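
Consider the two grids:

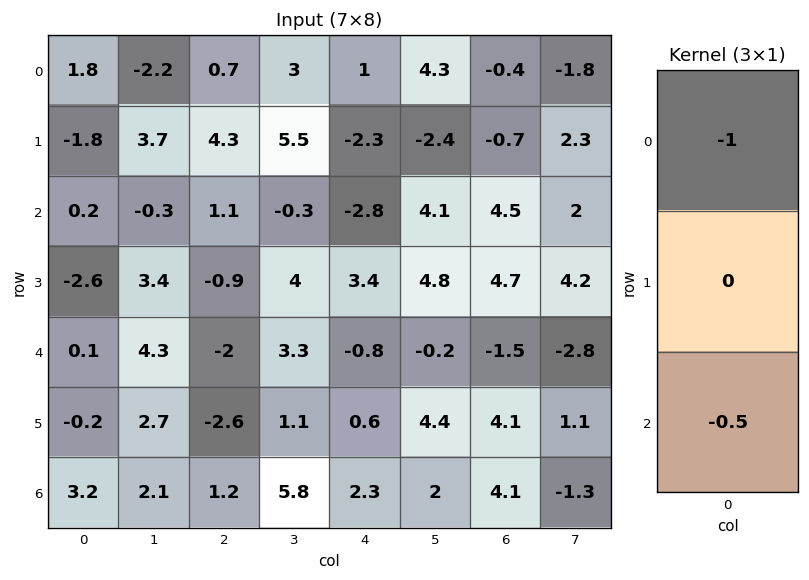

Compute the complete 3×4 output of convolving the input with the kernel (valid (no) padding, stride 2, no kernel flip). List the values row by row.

Output[0,0]: The receptive field on the input at this output position is [1.8 / -1.8 / 0.2]. Elementwise product with the kernel and sum: 1.8·-1 + 0.2·-0.5.
Output[0,1]: The receptive field on the input at this output position is [0.7 / 4.3 / 1.1]. Elementwise product with the kernel and sum: 0.7·-1 + 1.1·-0.5.

-1.9 -1.25 0.4 -1.85
-0.25 -0.1 3.2 -3.75
-1.7 1.4 -0.35 -0.55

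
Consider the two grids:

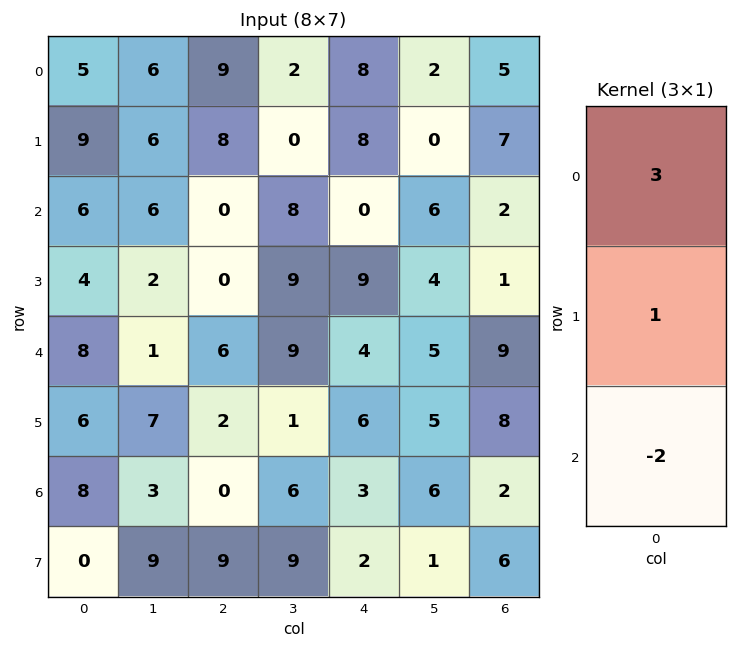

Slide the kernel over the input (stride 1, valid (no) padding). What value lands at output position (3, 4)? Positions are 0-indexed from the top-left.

19

The receptive field on the input at this output position is [9 / 4 / 6]. Elementwise product with the kernel and sum: 9·3 + 4·1 + 6·-2.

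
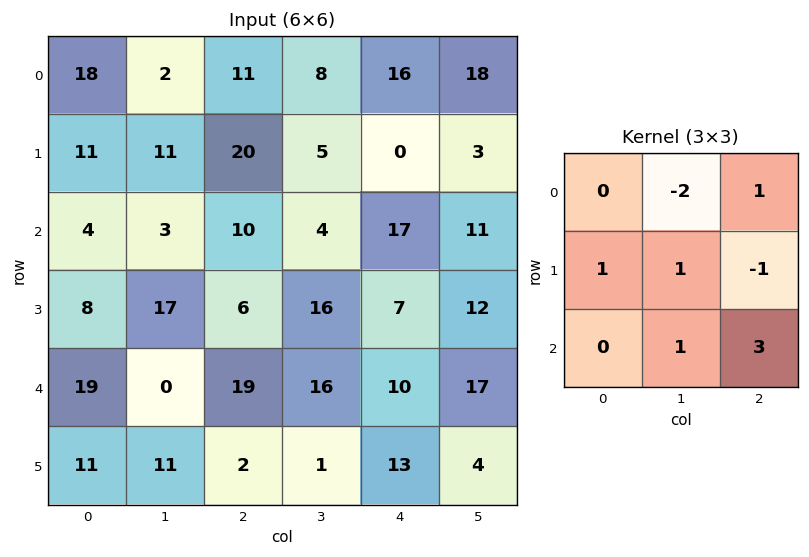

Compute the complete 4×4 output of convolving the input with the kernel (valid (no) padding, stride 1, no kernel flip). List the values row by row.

42 34 80 38
30 28 24 56
80 58 70 49
-11 12 40 32

Output[0,0]: The receptive field on the input at this output position is [18 2 11 / 11 11 20 / 4 3 10]. Elementwise product with the kernel and sum: 2·-2 + 11·1 + 11·1 + 11·1 + 20·-1 + 3·1 + 10·3.
Output[0,1]: The receptive field on the input at this output position is [2 11 8 / 11 20 5 / 3 10 4]. Elementwise product with the kernel and sum: 11·-2 + 8·1 + 11·1 + 20·1 + 5·-1 + 10·1 + 4·3.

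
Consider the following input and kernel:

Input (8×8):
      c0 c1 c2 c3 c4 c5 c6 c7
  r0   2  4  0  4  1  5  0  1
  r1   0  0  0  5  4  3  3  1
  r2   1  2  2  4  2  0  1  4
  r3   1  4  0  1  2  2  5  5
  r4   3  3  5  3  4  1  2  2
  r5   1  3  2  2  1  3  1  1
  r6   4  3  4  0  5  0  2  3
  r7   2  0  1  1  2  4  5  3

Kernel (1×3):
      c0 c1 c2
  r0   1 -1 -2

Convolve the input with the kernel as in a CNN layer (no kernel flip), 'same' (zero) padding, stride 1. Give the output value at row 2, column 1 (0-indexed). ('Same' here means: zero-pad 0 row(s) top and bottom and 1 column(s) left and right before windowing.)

-5

The receptive field on the zero-padded input at this output position is [1 2 2]. Elementwise product with the kernel and sum: 1·1 + 2·-1 + 2·-2.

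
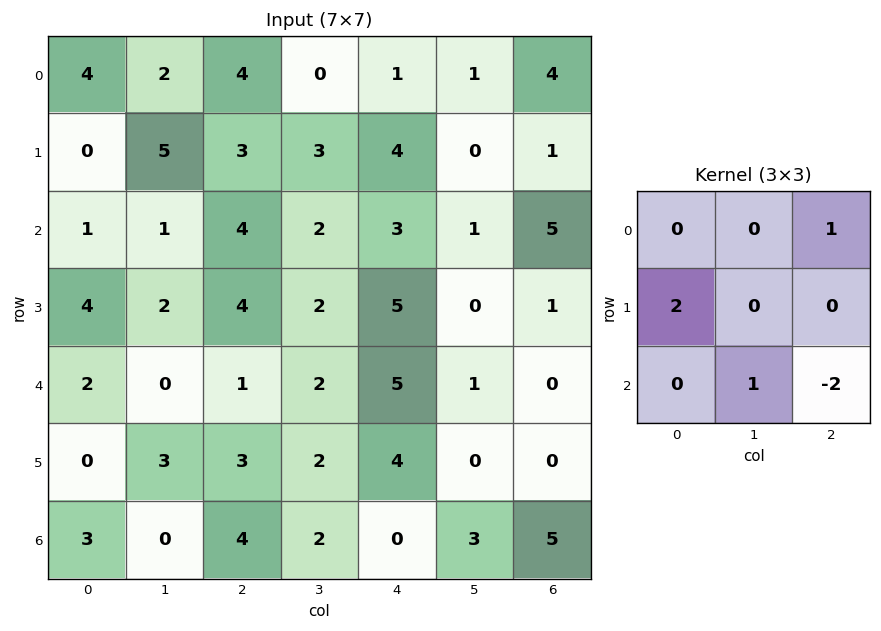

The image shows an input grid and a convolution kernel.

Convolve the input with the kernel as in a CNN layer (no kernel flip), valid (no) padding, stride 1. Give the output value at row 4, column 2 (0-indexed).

The receptive field on the input at this output position is [1 2 5 / 3 2 4 / 4 2 0]. Elementwise product with the kernel and sum: 5·1 + 3·2 + 2·1 + 0·-2.

13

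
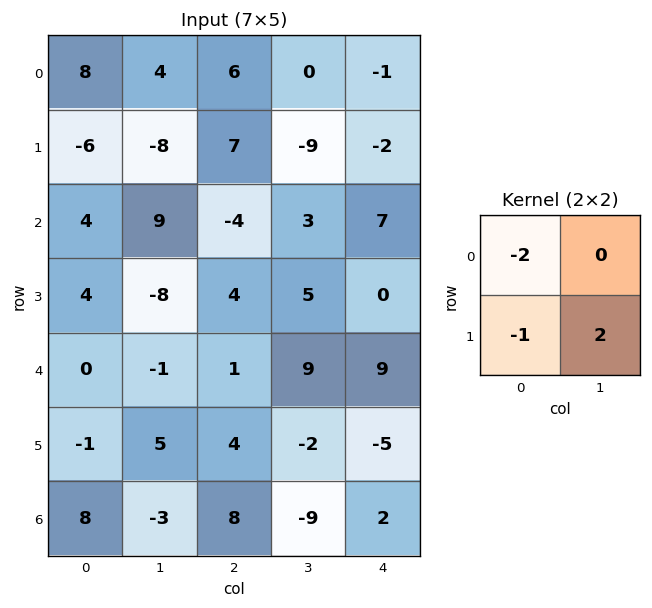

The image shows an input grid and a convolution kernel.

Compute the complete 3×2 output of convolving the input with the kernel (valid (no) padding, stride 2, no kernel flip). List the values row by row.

-26 -37
-28 14
11 -10

Output[0,0]: The receptive field on the input at this output position is [8 4 / -6 -8]. Elementwise product with the kernel and sum: 8·-2 + -6·-1 + -8·2.
Output[0,1]: The receptive field on the input at this output position is [6 0 / 7 -9]. Elementwise product with the kernel and sum: 6·-2 + 7·-1 + -9·2.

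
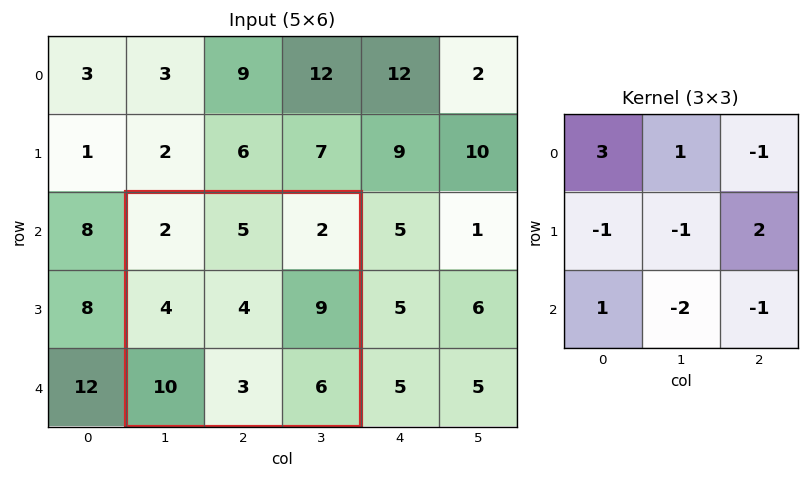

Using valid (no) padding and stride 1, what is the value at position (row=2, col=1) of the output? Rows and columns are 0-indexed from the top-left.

17

The receptive field on the input at this output position is [2 5 2 / 4 4 9 / 10 3 6]. Elementwise product with the kernel and sum: 2·3 + 5·1 + 2·-1 + 4·-1 + 4·-1 + 9·2 + 10·1 + 3·-2 + 6·-1.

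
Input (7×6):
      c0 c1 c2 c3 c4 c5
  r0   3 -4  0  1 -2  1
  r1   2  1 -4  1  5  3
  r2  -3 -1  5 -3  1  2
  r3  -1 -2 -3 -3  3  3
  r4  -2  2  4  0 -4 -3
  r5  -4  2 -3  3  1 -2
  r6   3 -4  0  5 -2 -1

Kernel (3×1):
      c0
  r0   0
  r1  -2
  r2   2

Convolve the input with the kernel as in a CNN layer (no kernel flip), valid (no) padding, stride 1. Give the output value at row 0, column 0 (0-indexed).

The receptive field on the input at this output position is [3 / 2 / -3]. Elementwise product with the kernel and sum: 2·-2 + -3·2.

-10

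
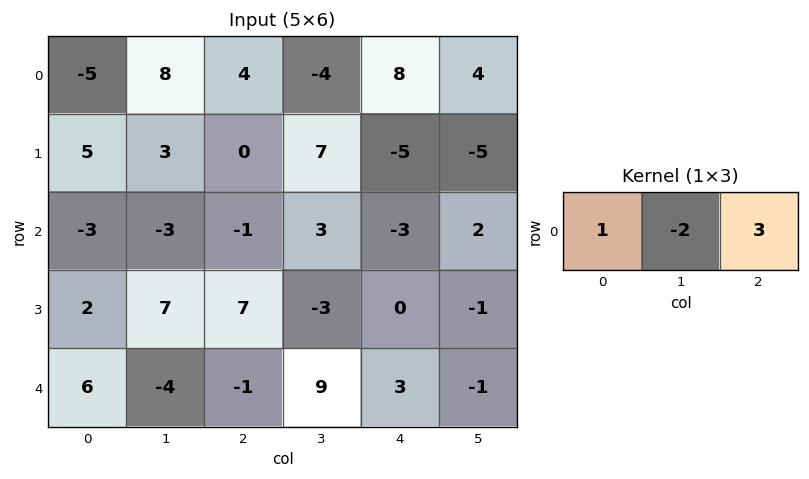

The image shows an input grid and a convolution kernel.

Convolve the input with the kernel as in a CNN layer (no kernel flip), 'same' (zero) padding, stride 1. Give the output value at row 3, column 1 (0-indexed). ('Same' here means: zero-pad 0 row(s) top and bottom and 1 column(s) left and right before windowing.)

The receptive field on the zero-padded input at this output position is [2 7 7]. Elementwise product with the kernel and sum: 2·1 + 7·-2 + 7·3.

9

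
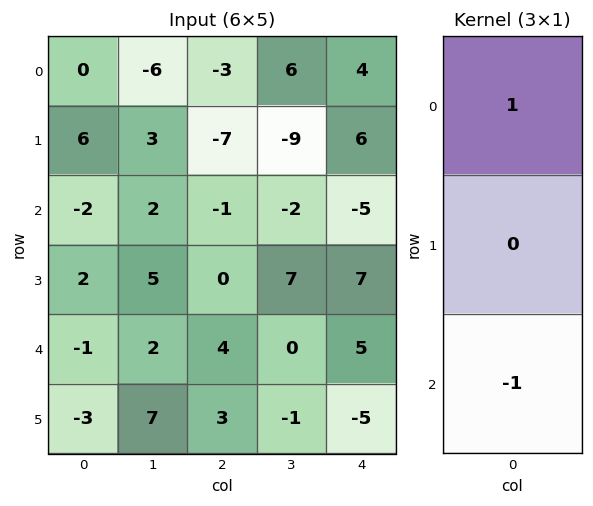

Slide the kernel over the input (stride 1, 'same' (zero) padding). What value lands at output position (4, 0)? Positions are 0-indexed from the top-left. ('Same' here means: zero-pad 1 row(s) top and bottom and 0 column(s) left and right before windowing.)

5

The receptive field on the zero-padded input at this output position is [2 / -1 / -3]. Elementwise product with the kernel and sum: 2·1 + -3·-1.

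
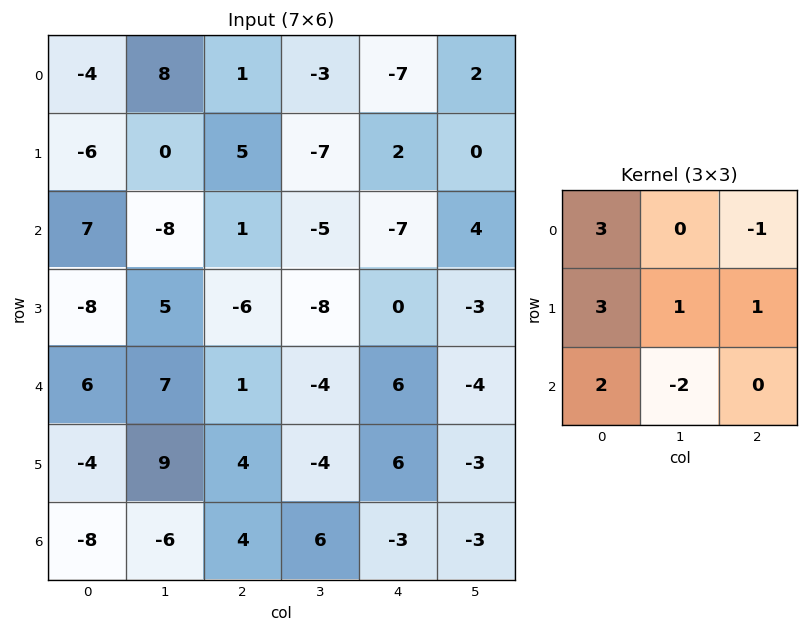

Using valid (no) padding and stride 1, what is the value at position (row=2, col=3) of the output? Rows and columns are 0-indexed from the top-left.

The receptive field on the input at this output position is [-5 -7 4 / -8 0 -3 / -4 6 -4]. Elementwise product with the kernel and sum: -5·3 + 4·-1 + -8·3 + 0·1 + -3·1 + -4·2 + 6·-2.

-66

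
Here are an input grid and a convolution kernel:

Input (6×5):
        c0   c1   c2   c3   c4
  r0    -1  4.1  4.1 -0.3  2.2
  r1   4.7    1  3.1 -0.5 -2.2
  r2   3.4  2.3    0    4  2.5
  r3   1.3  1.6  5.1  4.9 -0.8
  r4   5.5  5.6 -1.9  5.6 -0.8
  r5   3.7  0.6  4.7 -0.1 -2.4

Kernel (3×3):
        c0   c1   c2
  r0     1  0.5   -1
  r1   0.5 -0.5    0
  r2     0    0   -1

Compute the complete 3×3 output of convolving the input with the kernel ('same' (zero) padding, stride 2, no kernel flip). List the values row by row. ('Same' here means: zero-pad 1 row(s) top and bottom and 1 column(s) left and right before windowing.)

Output[0,0]: The receptive field on the zero-padded input at this output position is [0 0 0 / 0 -1 4.1 / 0 4.7 1]. Elementwise product with the kernel and sum: 0·1 + 0·0.5 + 0·-1 + 0·0.5 + -1·-0.5 + 1·-1.
Output[0,1]: The receptive field on the zero-padded input at this output position is [0 0 0 / 4.1 4.1 -0.3 / 1 3.1 -0.5]. Elementwise product with the kernel and sum: 0·1 + 0·0.5 + 0·-1 + 4.1·0.5 + 4.1·-0.5 + -0.5·-1.

-0.5 0.5 -1.25
-1.95 -0.7 -0.85
-4.3 3.1 7.7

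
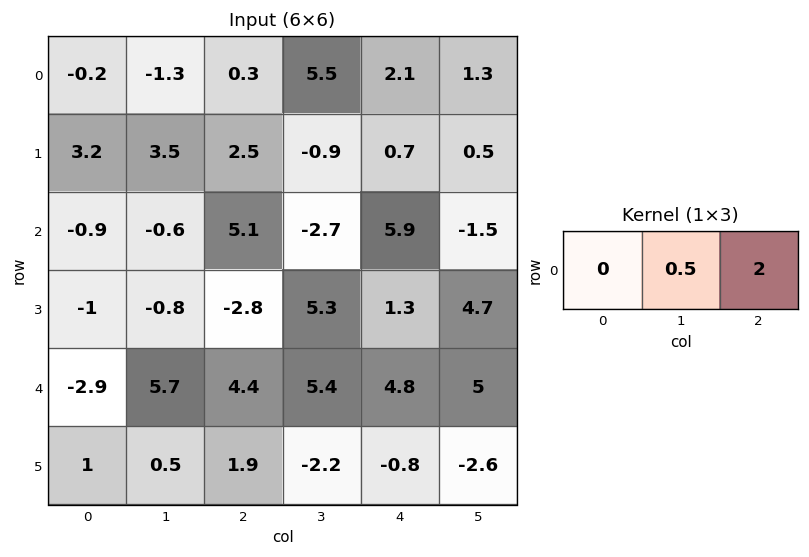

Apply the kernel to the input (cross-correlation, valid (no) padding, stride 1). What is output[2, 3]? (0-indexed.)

The receptive field on the input at this output position is [-2.7 5.9 -1.5]. Elementwise product with the kernel and sum: 5.9·0.5 + -1.5·2.

-0.05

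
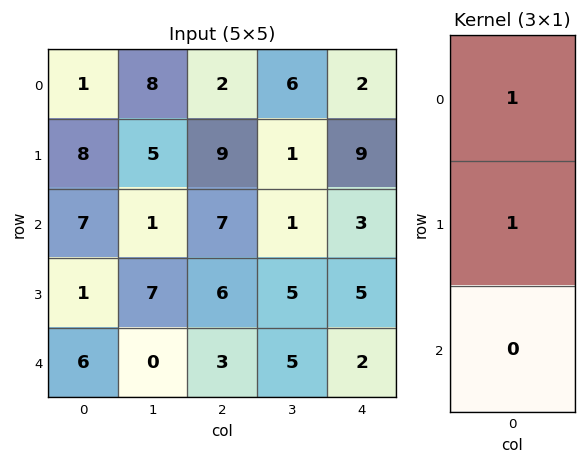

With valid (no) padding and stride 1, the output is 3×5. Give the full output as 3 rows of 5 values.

Output[0,0]: The receptive field on the input at this output position is [1 / 8 / 7]. Elementwise product with the kernel and sum: 1·1 + 8·1.
Output[0,1]: The receptive field on the input at this output position is [8 / 5 / 1]. Elementwise product with the kernel and sum: 8·1 + 5·1.

9 13 11 7 11
15 6 16 2 12
8 8 13 6 8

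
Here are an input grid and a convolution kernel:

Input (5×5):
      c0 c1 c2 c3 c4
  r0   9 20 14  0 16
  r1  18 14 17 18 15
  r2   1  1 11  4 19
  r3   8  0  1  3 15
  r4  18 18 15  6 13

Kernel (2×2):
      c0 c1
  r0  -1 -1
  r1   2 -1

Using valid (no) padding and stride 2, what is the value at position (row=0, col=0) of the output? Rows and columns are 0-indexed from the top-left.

-7

The receptive field on the input at this output position is [9 20 / 18 14]. Elementwise product with the kernel and sum: 9·-1 + 20·-1 + 18·2 + 14·-1.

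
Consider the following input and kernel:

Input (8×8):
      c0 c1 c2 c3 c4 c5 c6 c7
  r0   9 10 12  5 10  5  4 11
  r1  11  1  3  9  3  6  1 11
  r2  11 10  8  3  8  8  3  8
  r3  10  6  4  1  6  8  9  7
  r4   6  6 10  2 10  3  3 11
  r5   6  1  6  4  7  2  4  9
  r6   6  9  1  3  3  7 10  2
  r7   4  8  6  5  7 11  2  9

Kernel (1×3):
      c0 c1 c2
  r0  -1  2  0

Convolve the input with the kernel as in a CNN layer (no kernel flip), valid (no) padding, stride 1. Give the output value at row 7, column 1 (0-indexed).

4

The receptive field on the input at this output position is [8 6 5]. Elementwise product with the kernel and sum: 8·-1 + 6·2.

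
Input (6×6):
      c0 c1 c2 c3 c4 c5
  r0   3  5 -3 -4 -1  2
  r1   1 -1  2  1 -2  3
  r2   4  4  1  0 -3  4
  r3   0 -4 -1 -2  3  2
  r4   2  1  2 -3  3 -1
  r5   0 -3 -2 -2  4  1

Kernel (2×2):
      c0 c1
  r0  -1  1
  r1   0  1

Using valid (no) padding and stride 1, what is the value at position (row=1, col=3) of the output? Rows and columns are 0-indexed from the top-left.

-6

The receptive field on the input at this output position is [1 -2 / 0 -3]. Elementwise product with the kernel and sum: 1·-1 + -2·1 + -3·1.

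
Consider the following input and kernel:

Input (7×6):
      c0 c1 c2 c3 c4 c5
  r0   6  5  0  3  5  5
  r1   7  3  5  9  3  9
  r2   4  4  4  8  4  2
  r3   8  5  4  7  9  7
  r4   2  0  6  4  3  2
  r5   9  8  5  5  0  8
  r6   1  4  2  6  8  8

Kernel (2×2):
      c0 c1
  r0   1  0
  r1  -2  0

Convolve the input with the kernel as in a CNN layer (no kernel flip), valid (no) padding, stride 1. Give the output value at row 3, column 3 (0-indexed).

The receptive field on the input at this output position is [7 9 / 4 3]. Elementwise product with the kernel and sum: 7·1 + 4·-2.

-1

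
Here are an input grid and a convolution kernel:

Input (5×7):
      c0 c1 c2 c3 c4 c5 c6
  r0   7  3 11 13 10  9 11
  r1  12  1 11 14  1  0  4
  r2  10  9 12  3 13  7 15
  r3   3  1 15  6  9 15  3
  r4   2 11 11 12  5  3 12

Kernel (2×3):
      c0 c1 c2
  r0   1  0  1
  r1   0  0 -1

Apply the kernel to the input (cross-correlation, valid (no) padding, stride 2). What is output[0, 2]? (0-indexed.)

17

The receptive field on the input at this output position is [10 9 11 / 1 0 4]. Elementwise product with the kernel and sum: 10·1 + 11·1 + 4·-1.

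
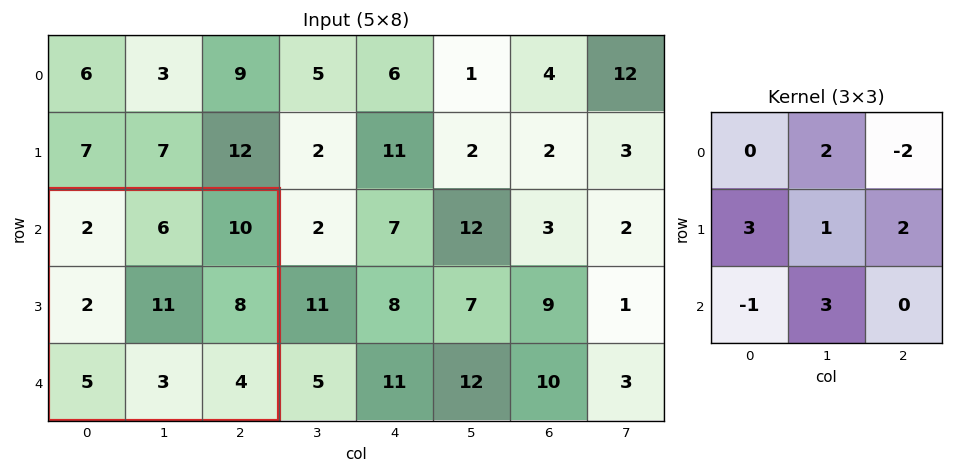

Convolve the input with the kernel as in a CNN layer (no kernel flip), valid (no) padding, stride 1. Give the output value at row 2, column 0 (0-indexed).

29

The receptive field on the input at this output position is [2 6 10 / 2 11 8 / 5 3 4]. Elementwise product with the kernel and sum: 6·2 + 10·-2 + 2·3 + 11·1 + 8·2 + 5·-1 + 3·3.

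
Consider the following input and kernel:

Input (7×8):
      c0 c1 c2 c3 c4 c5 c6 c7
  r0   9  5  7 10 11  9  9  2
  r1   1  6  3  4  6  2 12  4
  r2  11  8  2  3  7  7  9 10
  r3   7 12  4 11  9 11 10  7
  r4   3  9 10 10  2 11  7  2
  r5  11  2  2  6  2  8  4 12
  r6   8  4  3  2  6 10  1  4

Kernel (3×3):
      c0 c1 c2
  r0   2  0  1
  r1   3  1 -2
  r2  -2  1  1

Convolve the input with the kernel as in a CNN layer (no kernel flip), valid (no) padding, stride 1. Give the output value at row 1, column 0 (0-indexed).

44

The receptive field on the input at this output position is [1 6 3 / 11 8 2 / 7 12 4]. Elementwise product with the kernel and sum: 1·2 + 3·1 + 11·3 + 8·1 + 2·-2 + 7·-2 + 12·1 + 4·1.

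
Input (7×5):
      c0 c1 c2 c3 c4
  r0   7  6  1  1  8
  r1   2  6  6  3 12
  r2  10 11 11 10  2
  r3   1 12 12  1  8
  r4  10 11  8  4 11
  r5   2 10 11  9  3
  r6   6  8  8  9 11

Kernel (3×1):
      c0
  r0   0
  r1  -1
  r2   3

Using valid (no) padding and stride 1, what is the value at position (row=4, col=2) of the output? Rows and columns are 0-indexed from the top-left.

13

The receptive field on the input at this output position is [8 / 11 / 8]. Elementwise product with the kernel and sum: 11·-1 + 8·3.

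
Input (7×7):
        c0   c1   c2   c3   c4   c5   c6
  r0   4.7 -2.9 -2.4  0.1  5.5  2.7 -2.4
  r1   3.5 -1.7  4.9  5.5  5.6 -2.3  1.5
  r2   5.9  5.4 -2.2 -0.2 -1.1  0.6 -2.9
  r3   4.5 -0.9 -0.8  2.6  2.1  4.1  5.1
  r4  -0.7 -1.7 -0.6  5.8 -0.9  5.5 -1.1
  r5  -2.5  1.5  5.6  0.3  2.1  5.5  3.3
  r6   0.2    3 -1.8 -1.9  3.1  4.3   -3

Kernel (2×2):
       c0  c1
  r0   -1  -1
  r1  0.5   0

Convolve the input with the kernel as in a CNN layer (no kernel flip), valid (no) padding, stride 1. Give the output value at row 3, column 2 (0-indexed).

-2.1

The receptive field on the input at this output position is [-0.8 2.6 / -0.6 5.8]. Elementwise product with the kernel and sum: -0.8·-1 + 2.6·-1 + -0.6·0.5.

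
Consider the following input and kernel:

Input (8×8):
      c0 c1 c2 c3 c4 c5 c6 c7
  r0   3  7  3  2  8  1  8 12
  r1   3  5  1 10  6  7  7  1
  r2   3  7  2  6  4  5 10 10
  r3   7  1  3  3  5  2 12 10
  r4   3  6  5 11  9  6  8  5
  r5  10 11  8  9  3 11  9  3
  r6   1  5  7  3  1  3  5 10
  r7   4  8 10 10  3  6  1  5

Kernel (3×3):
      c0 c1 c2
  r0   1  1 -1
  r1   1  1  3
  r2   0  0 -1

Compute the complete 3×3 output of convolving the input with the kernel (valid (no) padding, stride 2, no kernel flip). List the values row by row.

16 22 25
20 16 34
42 32 43

Output[0,0]: The receptive field on the input at this output position is [3 7 3 / 3 5 1 / 3 7 2]. Elementwise product with the kernel and sum: 3·1 + 7·1 + 3·-1 + 3·1 + 5·1 + 1·3 + 2·-1.
Output[0,1]: The receptive field on the input at this output position is [3 2 8 / 1 10 6 / 2 6 4]. Elementwise product with the kernel and sum: 3·1 + 2·1 + 8·-1 + 1·1 + 10·1 + 6·3 + 4·-1.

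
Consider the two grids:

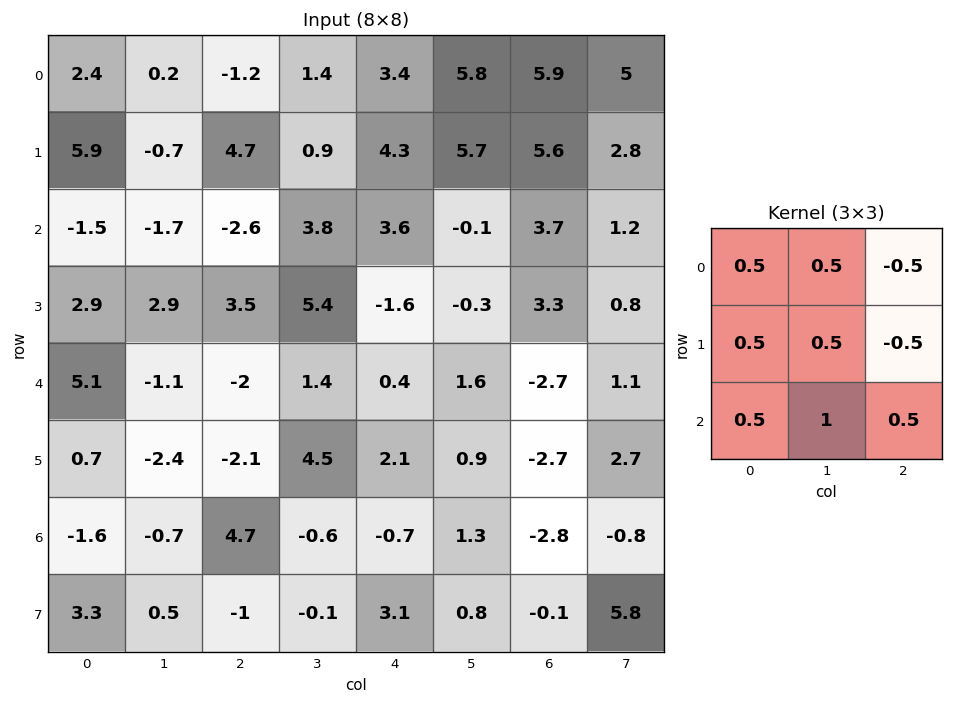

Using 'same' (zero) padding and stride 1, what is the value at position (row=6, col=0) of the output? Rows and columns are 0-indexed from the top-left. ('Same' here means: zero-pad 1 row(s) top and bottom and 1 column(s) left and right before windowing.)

4.65

The receptive field on the zero-padded input at this output position is [0 0.7 -2.4 / 0 -1.6 -0.7 / 0 3.3 0.5]. Elementwise product with the kernel and sum: 0·0.5 + 0.7·0.5 + -2.4·-0.5 + 0·0.5 + -1.6·0.5 + -0.7·-0.5 + 0·0.5 + 3.3·1 + 0.5·0.5.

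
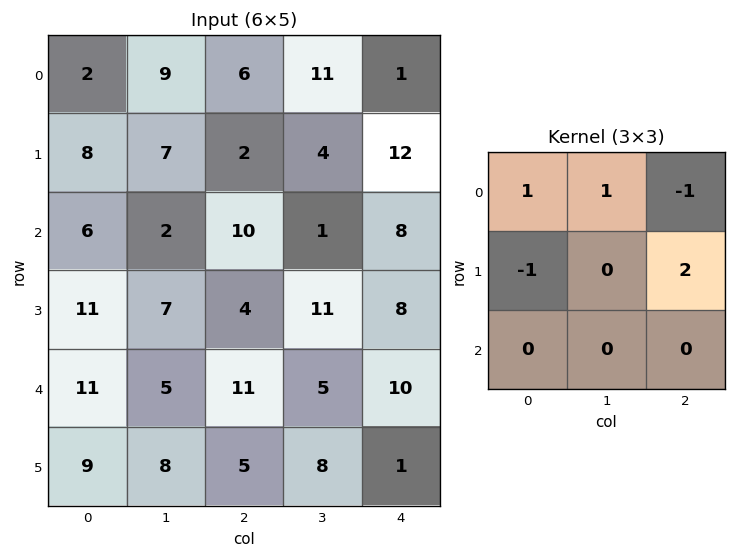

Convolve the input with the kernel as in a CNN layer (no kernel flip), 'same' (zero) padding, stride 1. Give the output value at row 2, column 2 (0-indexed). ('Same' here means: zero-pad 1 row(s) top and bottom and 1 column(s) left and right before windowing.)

The receptive field on the zero-padded input at this output position is [7 2 4 / 2 10 1 / 7 4 11]. Elementwise product with the kernel and sum: 7·1 + 2·1 + 4·-1 + 2·-1 + 1·2.

5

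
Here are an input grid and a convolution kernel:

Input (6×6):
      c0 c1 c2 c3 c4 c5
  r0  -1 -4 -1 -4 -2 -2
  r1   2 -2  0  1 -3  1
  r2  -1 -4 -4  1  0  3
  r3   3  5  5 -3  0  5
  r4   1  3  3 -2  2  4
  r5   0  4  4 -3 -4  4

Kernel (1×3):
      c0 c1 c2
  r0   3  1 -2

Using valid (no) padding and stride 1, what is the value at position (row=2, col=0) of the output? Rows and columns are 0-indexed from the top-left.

1

The receptive field on the input at this output position is [-1 -4 -4]. Elementwise product with the kernel and sum: -1·3 + -4·1 + -4·-2.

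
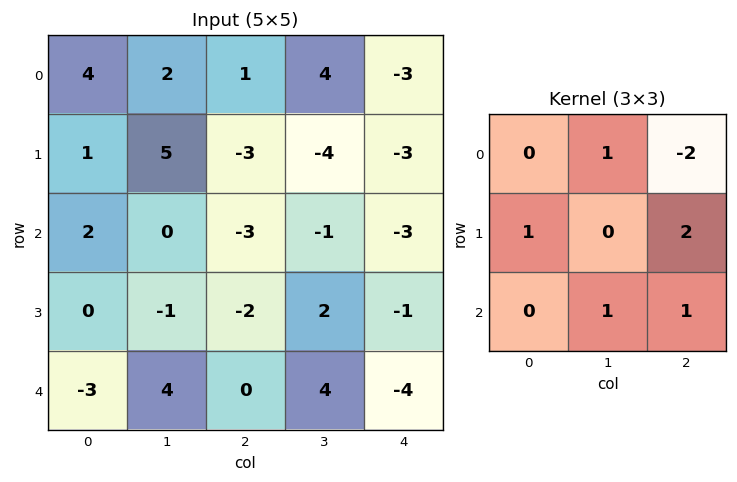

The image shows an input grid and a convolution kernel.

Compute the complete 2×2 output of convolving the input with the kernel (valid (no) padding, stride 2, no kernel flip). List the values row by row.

Output[0,0]: The receptive field on the input at this output position is [4 2 1 / 1 5 -3 / 2 0 -3]. Elementwise product with the kernel and sum: 2·1 + 1·-2 + 1·1 + -3·2 + 0·1 + -3·1.

-8 -3
6 1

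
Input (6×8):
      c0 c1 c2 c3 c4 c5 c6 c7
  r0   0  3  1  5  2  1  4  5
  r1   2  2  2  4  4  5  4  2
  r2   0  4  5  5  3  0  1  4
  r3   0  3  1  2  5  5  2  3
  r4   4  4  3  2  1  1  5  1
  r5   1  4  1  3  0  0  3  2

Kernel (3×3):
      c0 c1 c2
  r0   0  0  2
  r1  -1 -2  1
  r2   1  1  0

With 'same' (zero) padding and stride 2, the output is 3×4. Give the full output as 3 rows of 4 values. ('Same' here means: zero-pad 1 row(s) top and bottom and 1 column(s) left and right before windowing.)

Output[0,0]: The receptive field on the zero-padded input at this output position is [0 0 0 / 0 0 3 / 0 2 2]. Elementwise product with the kernel and sum: 0·2 + 0·-1 + 0·-2 + 3·1 + 0·1 + 2·1.

5 4 0 5
8 3 6 13
3 1 10 -1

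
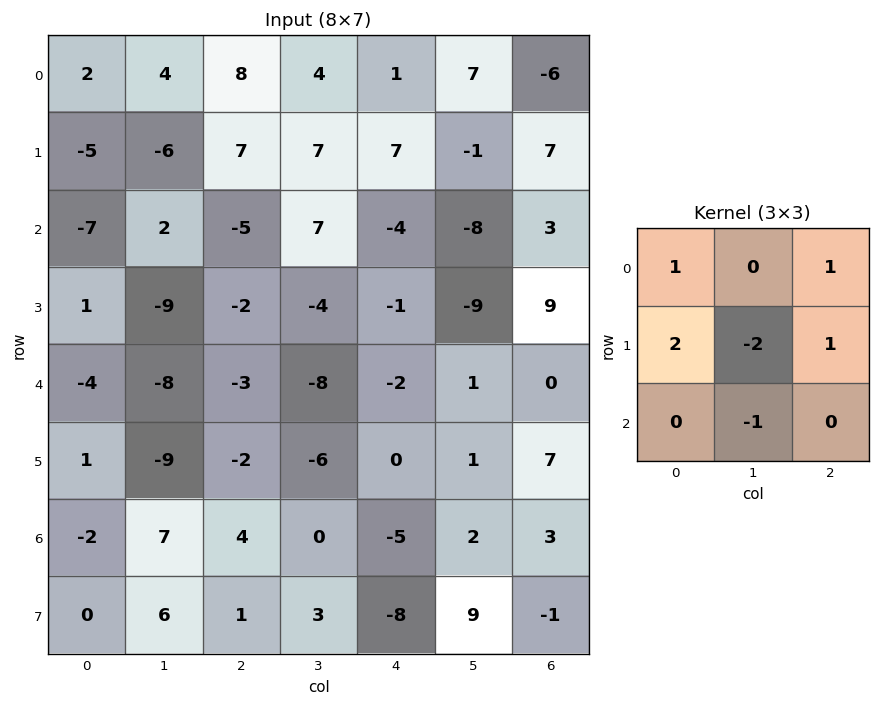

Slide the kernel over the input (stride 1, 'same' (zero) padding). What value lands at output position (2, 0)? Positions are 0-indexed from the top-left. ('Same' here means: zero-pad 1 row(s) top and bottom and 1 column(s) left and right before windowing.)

9

The receptive field on the zero-padded input at this output position is [0 -5 -6 / 0 -7 2 / 0 1 -9]. Elementwise product with the kernel and sum: 0·1 + -6·1 + 0·2 + -7·-2 + 2·1 + 1·-1.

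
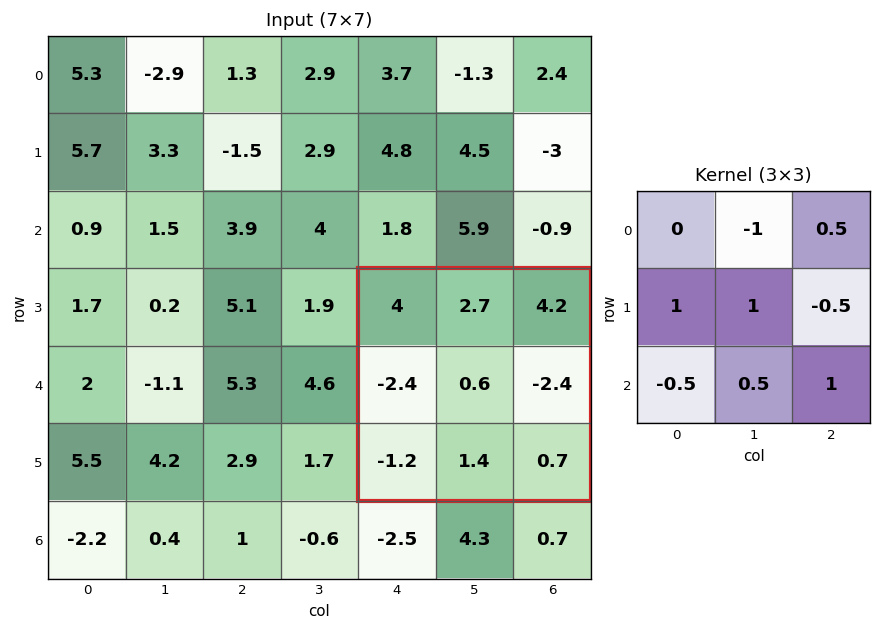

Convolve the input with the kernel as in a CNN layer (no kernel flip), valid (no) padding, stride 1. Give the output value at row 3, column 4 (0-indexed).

0.8

The receptive field on the input at this output position is [4 2.7 4.2 / -2.4 0.6 -2.4 / -1.2 1.4 0.7]. Elementwise product with the kernel and sum: 2.7·-1 + 4.2·0.5 + -2.4·1 + 0.6·1 + -2.4·-0.5 + -1.2·-0.5 + 1.4·0.5 + 0.7·1.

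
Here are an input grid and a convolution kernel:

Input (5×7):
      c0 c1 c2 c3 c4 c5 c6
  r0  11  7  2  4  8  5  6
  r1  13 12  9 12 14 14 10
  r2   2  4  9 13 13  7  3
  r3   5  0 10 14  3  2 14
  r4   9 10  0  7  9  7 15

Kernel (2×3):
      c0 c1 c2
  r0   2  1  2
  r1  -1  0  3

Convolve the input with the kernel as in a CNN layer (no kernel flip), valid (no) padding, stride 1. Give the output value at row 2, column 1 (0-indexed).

85

The receptive field on the input at this output position is [4 9 13 / 0 10 14]. Elementwise product with the kernel and sum: 4·2 + 9·1 + 13·2 + 0·-1 + 14·3.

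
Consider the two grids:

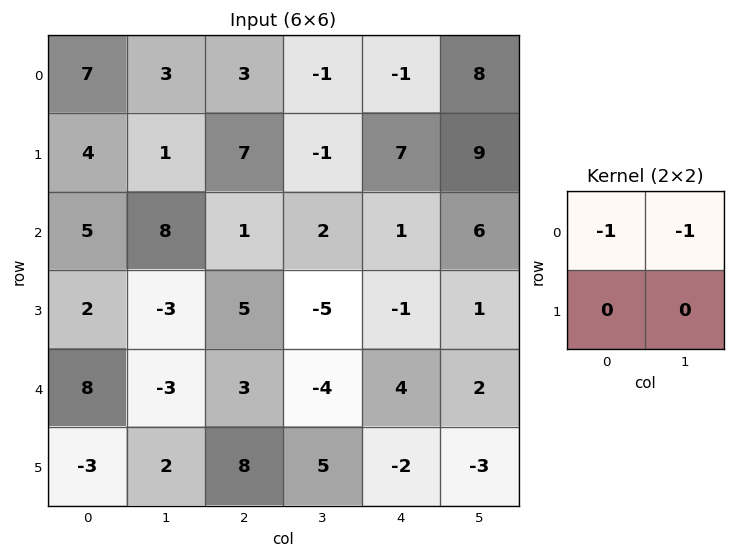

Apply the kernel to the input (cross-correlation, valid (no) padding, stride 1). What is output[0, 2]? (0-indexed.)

-2

The receptive field on the input at this output position is [3 -1 / 7 -1]. Elementwise product with the kernel and sum: 3·-1 + -1·-1.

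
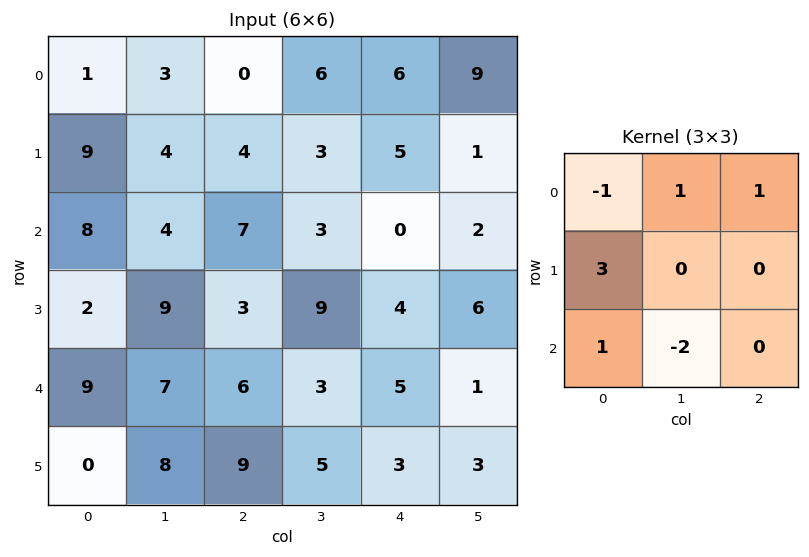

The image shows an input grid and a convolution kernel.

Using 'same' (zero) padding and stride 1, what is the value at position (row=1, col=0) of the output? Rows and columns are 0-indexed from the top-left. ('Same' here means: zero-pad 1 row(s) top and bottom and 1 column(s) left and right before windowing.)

-12

The receptive field on the zero-padded input at this output position is [0 1 3 / 0 9 4 / 0 8 4]. Elementwise product with the kernel and sum: 0·-1 + 1·1 + 3·1 + 0·3 + 0·1 + 8·-2.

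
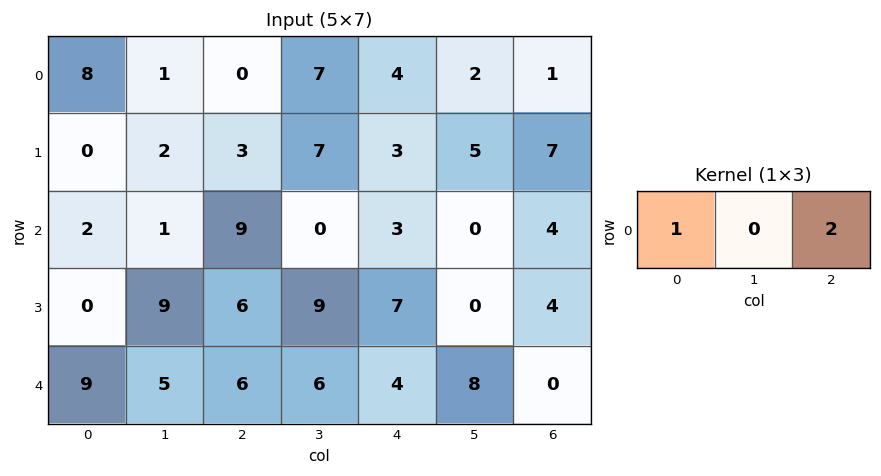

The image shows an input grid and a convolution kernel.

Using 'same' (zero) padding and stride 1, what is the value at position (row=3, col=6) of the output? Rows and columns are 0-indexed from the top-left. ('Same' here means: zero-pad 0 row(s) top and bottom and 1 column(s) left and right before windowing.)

The receptive field on the zero-padded input at this output position is [0 4 0]. Elementwise product with the kernel and sum: 0·1 + 0·2.

0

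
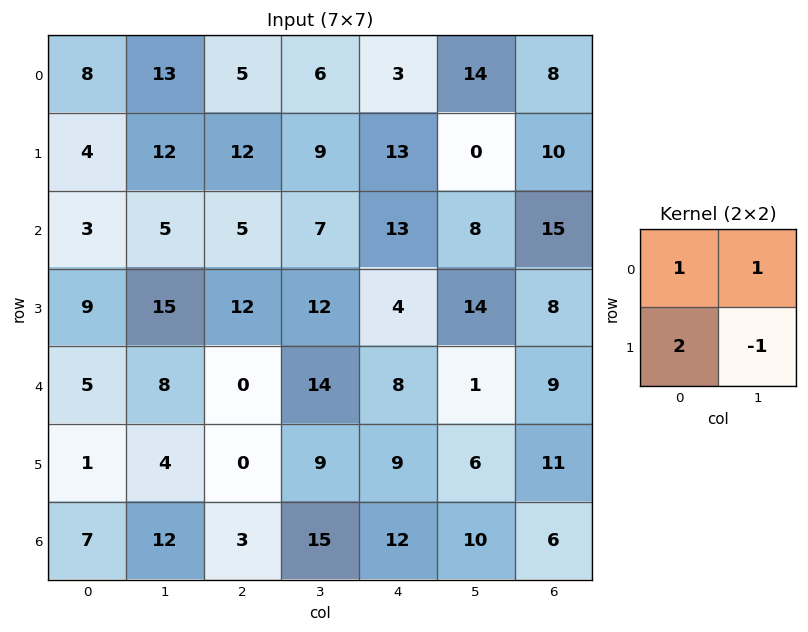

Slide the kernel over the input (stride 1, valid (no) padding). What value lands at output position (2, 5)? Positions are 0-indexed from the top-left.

The receptive field on the input at this output position is [8 15 / 14 8]. Elementwise product with the kernel and sum: 8·1 + 15·1 + 14·2 + 8·-1.

43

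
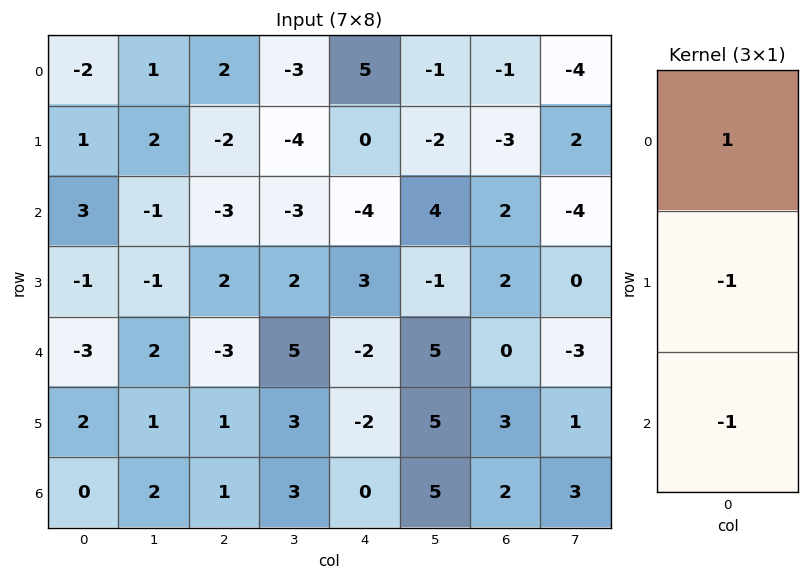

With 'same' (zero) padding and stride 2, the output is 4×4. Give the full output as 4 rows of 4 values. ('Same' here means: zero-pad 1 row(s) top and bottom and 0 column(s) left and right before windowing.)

Output[0,0]: The receptive field on the zero-padded input at this output position is [0 / -2 / 1]. Elementwise product with the kernel and sum: 0·1 + -2·-1 + 1·-1.

1 0 -5 4
-1 -1 1 -7
0 4 7 -1
2 0 -2 1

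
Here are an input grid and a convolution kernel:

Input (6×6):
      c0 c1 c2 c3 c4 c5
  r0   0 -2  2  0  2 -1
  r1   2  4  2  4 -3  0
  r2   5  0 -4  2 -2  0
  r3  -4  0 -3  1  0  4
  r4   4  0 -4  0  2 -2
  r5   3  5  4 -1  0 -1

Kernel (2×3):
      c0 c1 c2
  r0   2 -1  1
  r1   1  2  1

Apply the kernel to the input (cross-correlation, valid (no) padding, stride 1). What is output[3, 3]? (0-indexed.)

8

The receptive field on the input at this output position is [1 0 4 / 0 2 -2]. Elementwise product with the kernel and sum: 1·2 + 0·-1 + 4·1 + 0·1 + 2·2 + -2·1.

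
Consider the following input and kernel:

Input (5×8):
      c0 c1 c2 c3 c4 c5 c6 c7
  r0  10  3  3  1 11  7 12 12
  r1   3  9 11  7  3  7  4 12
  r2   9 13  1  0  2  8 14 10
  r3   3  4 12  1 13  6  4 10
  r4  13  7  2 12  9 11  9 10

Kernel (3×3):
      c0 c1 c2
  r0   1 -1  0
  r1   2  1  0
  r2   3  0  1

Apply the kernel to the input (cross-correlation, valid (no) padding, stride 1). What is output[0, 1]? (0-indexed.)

The receptive field on the input at this output position is [3 3 1 / 9 11 7 / 13 1 0]. Elementwise product with the kernel and sum: 3·1 + 3·-1 + 9·2 + 11·1 + 13·3 + 0·1.

68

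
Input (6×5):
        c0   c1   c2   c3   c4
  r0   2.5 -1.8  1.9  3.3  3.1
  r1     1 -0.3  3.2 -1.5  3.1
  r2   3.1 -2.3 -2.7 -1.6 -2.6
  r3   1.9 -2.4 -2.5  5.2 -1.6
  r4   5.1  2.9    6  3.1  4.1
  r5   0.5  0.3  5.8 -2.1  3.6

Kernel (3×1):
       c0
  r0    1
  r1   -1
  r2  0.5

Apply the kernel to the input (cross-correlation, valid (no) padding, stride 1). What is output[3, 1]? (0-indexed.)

The receptive field on the input at this output position is [-2.4 / 2.9 / 0.3]. Elementwise product with the kernel and sum: -2.4·1 + 2.9·-1 + 0.3·0.5.

-5.15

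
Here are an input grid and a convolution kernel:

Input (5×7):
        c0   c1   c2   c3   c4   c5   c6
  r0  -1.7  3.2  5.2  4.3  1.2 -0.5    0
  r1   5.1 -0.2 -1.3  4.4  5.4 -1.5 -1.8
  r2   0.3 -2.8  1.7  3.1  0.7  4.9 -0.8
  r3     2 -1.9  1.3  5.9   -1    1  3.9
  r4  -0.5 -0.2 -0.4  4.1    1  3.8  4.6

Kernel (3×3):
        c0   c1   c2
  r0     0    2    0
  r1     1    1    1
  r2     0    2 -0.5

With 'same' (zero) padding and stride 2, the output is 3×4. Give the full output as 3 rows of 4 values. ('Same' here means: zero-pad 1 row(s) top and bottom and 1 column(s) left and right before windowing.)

Output[0,0]: The receptive field on the zero-padded input at this output position is [0 0 0 / 0 -1.7 3.2 / 0 5.1 -0.2]. Elementwise product with the kernel and sum: 0·2 + 0·1 + -1.7·1 + 3.2·1 + 5.1·2 + -0.2·-0.5.
Output[0,1]: The receptive field on the zero-padded input at this output position is [0 0 0 / 3.2 5.2 4.3 / -0.2 -1.3 4.4]. Elementwise product with the kernel and sum: 0·2 + 3.2·1 + 5.2·1 + 4.3·1 + -1.3·2 + 4.4·-0.5.

11.8 7.9 16.55 -4.1
12.65 -0.95 17 8.3
3.3 6.1 6.9 16.2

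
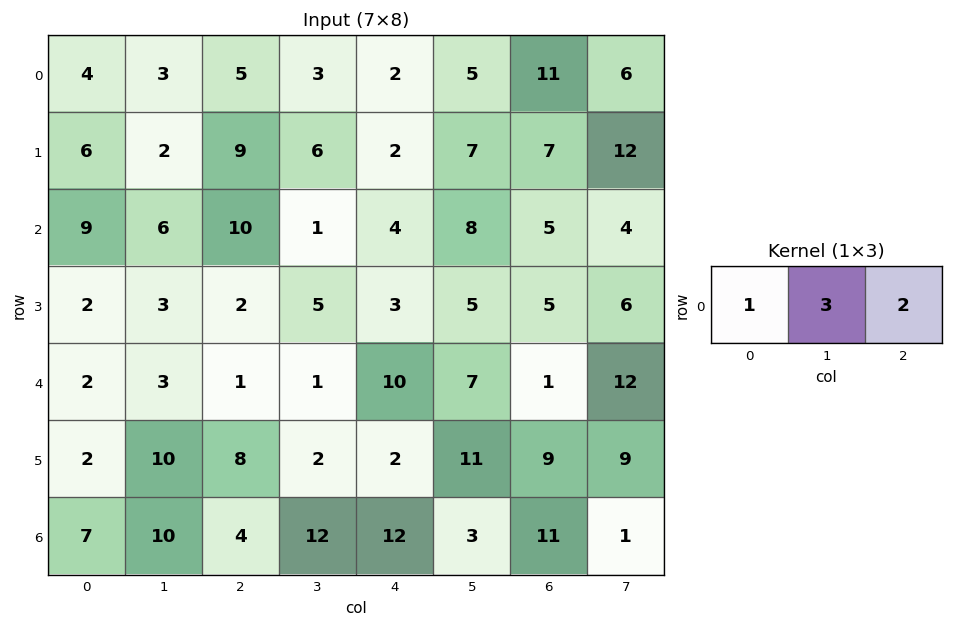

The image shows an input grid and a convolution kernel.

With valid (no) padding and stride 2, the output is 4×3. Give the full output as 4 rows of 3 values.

23 18 39
47 21 38
13 24 33
45 64 43

Output[0,0]: The receptive field on the input at this output position is [4 3 5]. Elementwise product with the kernel and sum: 4·1 + 3·3 + 5·2.
Output[0,1]: The receptive field on the input at this output position is [5 3 2]. Elementwise product with the kernel and sum: 5·1 + 3·3 + 2·2.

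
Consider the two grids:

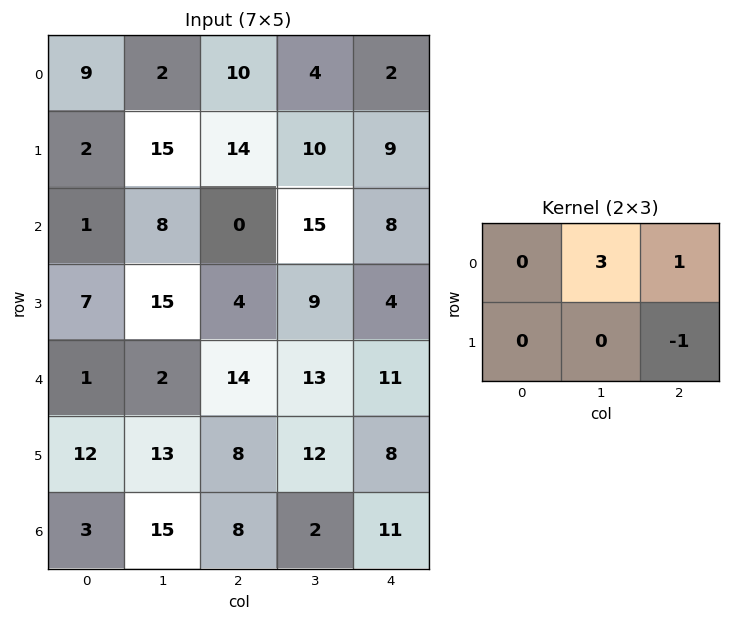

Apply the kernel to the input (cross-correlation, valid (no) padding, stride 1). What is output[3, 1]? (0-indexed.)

8

The receptive field on the input at this output position is [15 4 9 / 2 14 13]. Elementwise product with the kernel and sum: 4·3 + 9·1 + 13·-1.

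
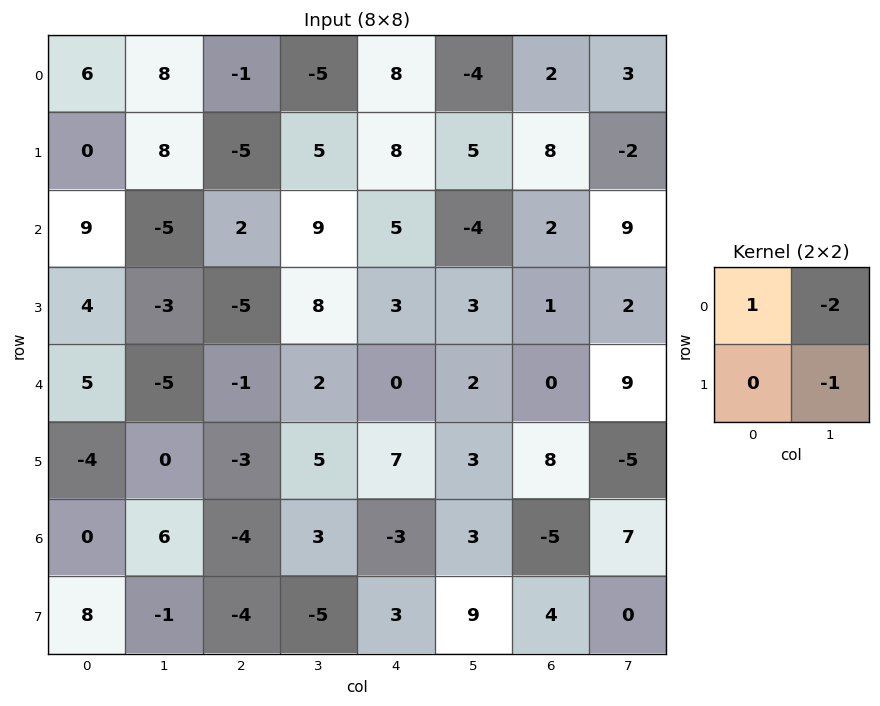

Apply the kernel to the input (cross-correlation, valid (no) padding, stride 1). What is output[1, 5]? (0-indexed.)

The receptive field on the input at this output position is [5 8 / -4 2]. Elementwise product with the kernel and sum: 5·1 + 8·-2 + 2·-1.

-13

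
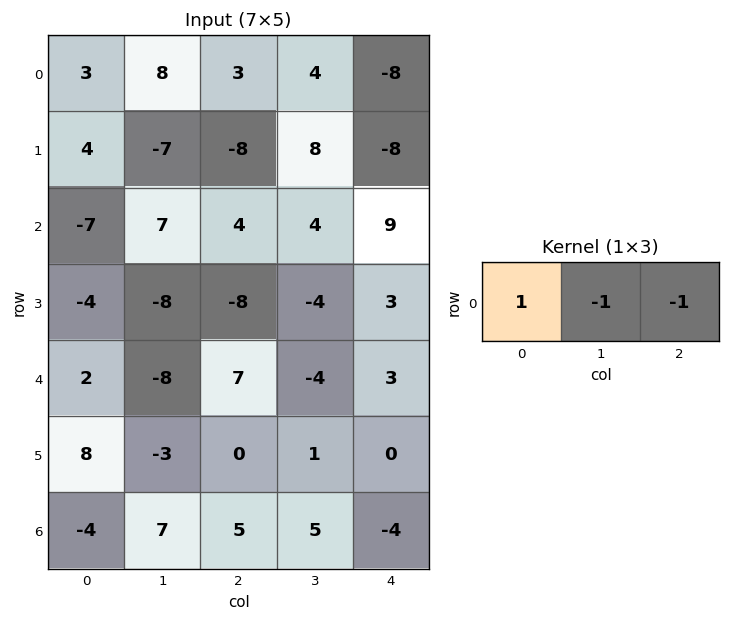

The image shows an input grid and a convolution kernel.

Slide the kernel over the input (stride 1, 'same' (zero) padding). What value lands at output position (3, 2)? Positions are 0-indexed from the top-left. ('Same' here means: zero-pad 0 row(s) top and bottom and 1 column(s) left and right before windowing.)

The receptive field on the zero-padded input at this output position is [-8 -8 -4]. Elementwise product with the kernel and sum: -8·1 + -8·-1 + -4·-1.

4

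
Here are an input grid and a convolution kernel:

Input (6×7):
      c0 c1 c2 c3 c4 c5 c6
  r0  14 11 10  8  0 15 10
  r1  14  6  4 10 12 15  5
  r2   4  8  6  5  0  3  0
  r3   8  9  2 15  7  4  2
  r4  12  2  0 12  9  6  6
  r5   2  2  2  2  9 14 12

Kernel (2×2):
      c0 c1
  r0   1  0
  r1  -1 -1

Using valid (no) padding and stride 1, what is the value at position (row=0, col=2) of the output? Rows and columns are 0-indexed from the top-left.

The receptive field on the input at this output position is [10 8 / 4 10]. Elementwise product with the kernel and sum: 10·1 + 4·-1 + 10·-1.

-4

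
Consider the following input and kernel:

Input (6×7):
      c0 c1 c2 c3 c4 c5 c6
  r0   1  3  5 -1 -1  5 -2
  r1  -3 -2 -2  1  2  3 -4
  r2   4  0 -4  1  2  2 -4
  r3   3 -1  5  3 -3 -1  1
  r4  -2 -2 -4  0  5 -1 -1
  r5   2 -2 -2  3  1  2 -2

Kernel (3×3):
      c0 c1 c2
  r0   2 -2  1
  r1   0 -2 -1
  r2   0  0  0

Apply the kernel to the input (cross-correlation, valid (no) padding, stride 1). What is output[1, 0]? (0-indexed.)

0

The receptive field on the input at this output position is [-3 -2 -2 / 4 0 -4 / 3 -1 5]. Elementwise product with the kernel and sum: -3·2 + -2·-2 + -2·1 + 0·-2 + -4·-1.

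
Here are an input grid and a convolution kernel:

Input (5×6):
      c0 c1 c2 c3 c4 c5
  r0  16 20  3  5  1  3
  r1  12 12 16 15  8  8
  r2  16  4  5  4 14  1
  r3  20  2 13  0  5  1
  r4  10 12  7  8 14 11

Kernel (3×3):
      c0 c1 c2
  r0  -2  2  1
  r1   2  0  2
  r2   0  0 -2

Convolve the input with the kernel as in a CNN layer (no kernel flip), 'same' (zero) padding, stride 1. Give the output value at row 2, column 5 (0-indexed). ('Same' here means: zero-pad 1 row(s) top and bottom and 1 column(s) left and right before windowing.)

28

The receptive field on the zero-padded input at this output position is [8 8 0 / 14 1 0 / 5 1 0]. Elementwise product with the kernel and sum: 8·-2 + 8·2 + 0·1 + 14·2 + 0·2 + 0·-2.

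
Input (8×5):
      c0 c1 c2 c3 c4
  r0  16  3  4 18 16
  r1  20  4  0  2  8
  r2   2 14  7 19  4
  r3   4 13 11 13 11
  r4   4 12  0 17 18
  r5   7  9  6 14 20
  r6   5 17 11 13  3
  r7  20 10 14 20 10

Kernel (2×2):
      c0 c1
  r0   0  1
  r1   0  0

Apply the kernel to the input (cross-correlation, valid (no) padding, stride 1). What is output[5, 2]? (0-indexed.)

The receptive field on the input at this output position is [6 14 / 11 13]. Elementwise product with the kernel and sum: 14·1.

14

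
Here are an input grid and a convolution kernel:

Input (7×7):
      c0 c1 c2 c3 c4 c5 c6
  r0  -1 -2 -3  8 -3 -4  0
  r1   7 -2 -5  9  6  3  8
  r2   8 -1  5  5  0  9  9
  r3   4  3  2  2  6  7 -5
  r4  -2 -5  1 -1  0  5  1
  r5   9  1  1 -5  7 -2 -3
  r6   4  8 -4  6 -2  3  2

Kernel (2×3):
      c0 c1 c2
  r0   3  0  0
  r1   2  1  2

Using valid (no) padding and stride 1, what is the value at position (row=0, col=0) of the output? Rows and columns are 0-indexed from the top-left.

The receptive field on the input at this output position is [-1 -2 -3 / 7 -2 -5]. Elementwise product with the kernel and sum: -1·3 + 7·2 + -2·1 + -5·2.

-1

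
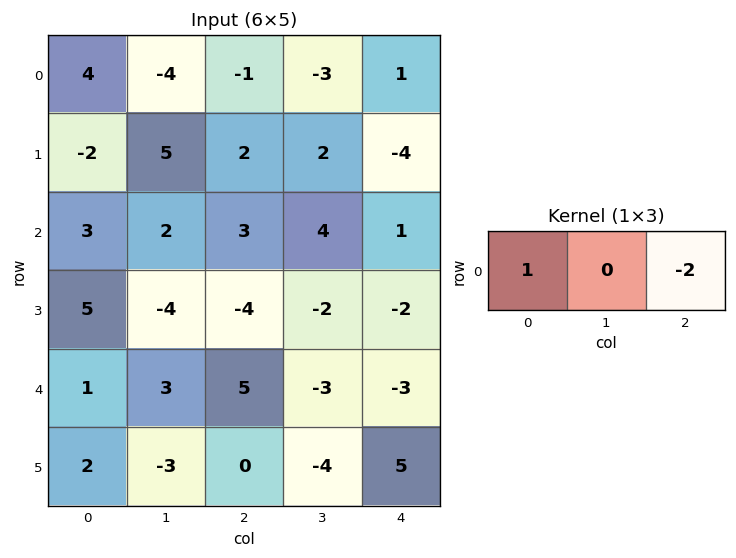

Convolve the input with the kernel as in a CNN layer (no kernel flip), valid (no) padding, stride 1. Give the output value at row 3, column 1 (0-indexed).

0

The receptive field on the input at this output position is [-4 -4 -2]. Elementwise product with the kernel and sum: -4·1 + -2·-2.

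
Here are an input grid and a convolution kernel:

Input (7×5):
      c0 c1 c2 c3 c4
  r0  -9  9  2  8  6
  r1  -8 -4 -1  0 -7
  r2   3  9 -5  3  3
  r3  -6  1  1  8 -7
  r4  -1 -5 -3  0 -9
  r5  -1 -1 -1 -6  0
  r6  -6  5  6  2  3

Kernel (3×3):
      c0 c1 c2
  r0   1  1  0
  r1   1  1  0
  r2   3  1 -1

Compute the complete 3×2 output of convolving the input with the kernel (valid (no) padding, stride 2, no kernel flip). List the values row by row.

Output[0,0]: The receptive field on the input at this output position is [-9 9 2 / -8 -4 -1 / 3 9 -5]. Elementwise product with the kernel and sum: -9·1 + 9·1 + -8·1 + -4·1 + 3·3 + 9·1 + -5·-1.
Output[0,1]: The receptive field on the input at this output position is [2 8 6 / -1 0 -7 / -5 3 3]. Elementwise product with the kernel and sum: 2·1 + 8·1 + -1·1 + 0·1 + -5·3 + 3·1 + 3·-1.

11 -6
2 7
-27 7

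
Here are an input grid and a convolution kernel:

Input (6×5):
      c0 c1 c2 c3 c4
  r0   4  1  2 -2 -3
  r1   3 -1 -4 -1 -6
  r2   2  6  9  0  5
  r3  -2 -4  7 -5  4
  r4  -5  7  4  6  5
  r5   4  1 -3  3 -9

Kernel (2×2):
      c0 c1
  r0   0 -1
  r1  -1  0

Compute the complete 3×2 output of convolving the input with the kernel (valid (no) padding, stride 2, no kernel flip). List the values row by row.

Output[0,0]: The receptive field on the input at this output position is [4 1 / 3 -1]. Elementwise product with the kernel and sum: 1·-1 + 3·-1.
Output[0,1]: The receptive field on the input at this output position is [2 -2 / -4 -1]. Elementwise product with the kernel and sum: -2·-1 + -4·-1.

-4 6
-4 -7
-11 -3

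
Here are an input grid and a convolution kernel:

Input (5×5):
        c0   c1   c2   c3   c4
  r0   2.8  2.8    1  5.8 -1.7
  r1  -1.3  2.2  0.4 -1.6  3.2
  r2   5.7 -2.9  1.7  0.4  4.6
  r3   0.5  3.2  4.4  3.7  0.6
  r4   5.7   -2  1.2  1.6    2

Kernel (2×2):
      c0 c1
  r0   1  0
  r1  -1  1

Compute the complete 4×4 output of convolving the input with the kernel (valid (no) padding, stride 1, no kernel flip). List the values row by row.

6.3 1 -1 10.6
-9.9 6.8 -0.9 2.6
8.4 -1.7 1 -2.7
-7.2 6.4 4.8 4.1

Output[0,0]: The receptive field on the input at this output position is [2.8 2.8 / -1.3 2.2]. Elementwise product with the kernel and sum: 2.8·1 + -1.3·-1 + 2.2·1.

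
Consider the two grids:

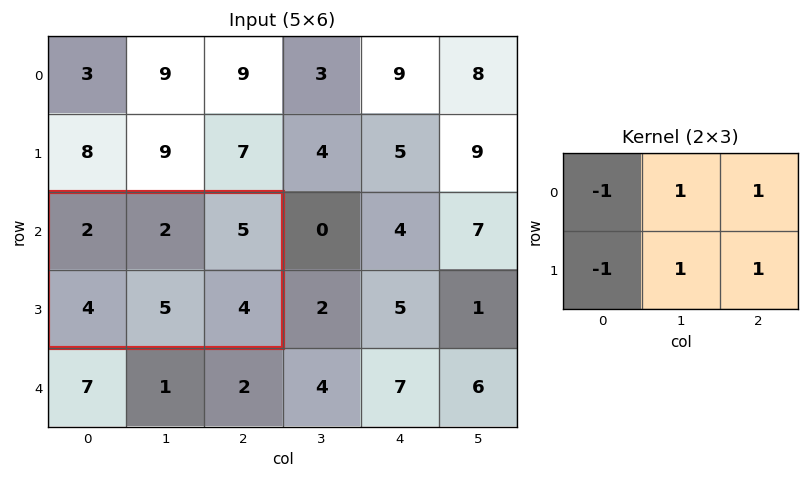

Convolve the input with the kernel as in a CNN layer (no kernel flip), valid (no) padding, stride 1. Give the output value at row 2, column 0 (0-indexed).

10

The receptive field on the input at this output position is [2 2 5 / 4 5 4]. Elementwise product with the kernel and sum: 2·-1 + 2·1 + 5·1 + 4·-1 + 5·1 + 4·1.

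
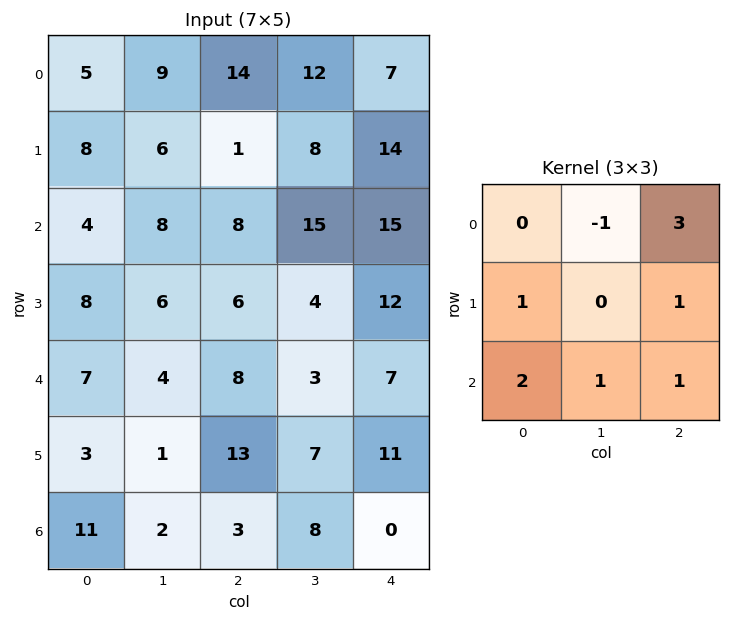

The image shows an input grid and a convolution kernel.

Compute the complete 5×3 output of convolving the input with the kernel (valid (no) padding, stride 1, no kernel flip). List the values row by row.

Output[0,0]: The receptive field on the input at this output position is [5 9 14 / 8 6 1 / 4 8 8]. Elementwise product with the kernel and sum: 9·-1 + 14·3 + 8·1 + 1·1 + 4·2 + 8·1 + 8·1.

66 75 70
37 68 85
56 66 74
47 35 91
63 24 56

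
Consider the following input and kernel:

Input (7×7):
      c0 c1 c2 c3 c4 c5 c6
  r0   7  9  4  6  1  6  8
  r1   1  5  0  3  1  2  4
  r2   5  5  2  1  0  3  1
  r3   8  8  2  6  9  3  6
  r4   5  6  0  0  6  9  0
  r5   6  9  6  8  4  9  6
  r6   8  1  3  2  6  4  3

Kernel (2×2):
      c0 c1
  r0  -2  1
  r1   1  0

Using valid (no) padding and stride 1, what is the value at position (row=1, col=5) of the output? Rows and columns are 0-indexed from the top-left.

The receptive field on the input at this output position is [2 4 / 3 1]. Elementwise product with the kernel and sum: 2·-2 + 4·1 + 3·1.

3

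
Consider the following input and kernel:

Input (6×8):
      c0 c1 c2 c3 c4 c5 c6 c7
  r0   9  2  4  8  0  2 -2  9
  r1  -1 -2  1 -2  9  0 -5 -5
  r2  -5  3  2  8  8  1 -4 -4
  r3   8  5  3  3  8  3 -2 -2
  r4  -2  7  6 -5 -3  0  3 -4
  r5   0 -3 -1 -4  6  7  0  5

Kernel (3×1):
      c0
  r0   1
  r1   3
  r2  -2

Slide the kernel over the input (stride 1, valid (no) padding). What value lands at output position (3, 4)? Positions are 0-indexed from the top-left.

The receptive field on the input at this output position is [8 / -3 / 6]. Elementwise product with the kernel and sum: 8·1 + -3·3 + 6·-2.

-13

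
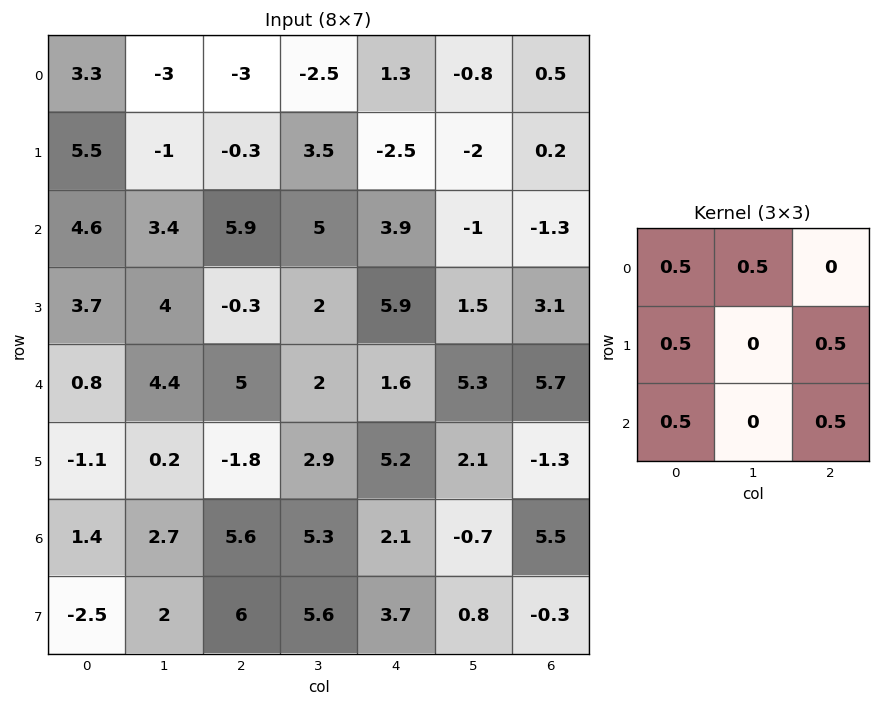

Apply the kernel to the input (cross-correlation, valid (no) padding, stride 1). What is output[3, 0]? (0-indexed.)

5.3

The receptive field on the input at this output position is [3.7 4 -0.3 / 0.8 4.4 5 / -1.1 0.2 -1.8]. Elementwise product with the kernel and sum: 3.7·0.5 + 4·0.5 + 0.8·0.5 + 5·0.5 + -1.1·0.5 + -1.8·0.5.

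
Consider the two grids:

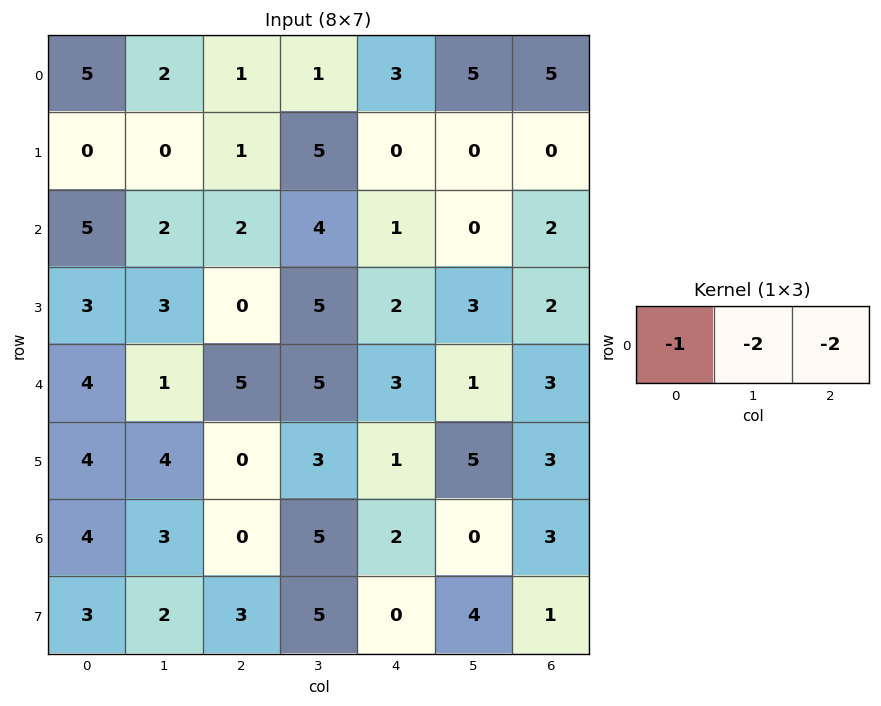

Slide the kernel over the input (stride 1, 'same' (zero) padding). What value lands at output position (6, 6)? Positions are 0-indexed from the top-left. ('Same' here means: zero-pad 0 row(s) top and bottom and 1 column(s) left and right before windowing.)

The receptive field on the zero-padded input at this output position is [0 3 0]. Elementwise product with the kernel and sum: 0·-1 + 3·-2 + 0·-2.

-6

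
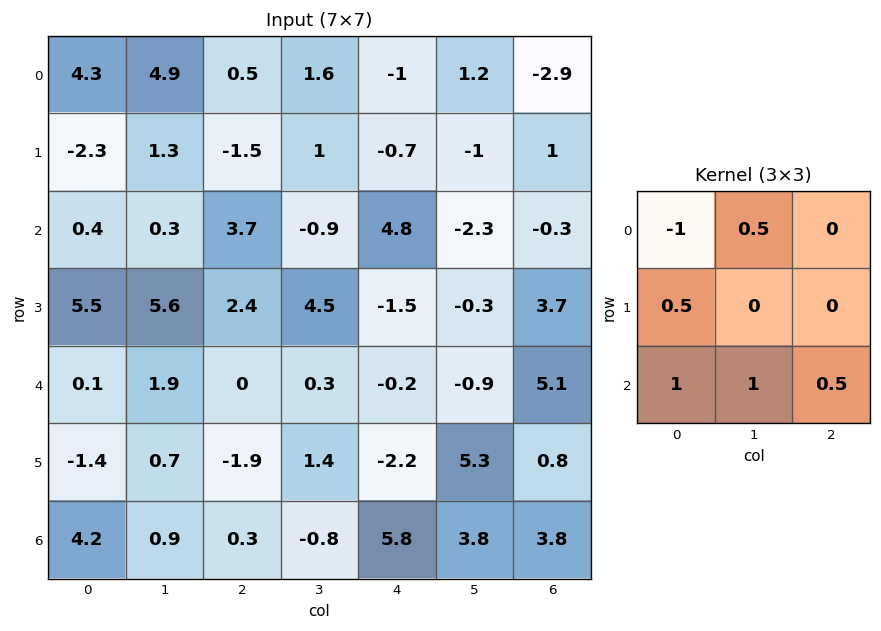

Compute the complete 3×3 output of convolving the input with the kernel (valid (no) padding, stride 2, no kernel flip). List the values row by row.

-0.45 4.75 3.6
4.5 -2.75 -5.25
5.4 1.6 10.15

Output[0,0]: The receptive field on the input at this output position is [4.3 4.9 0.5 / -2.3 1.3 -1.5 / 0.4 0.3 3.7]. Elementwise product with the kernel and sum: 4.3·-1 + 4.9·0.5 + -2.3·0.5 + 0.4·1 + 0.3·1 + 3.7·0.5.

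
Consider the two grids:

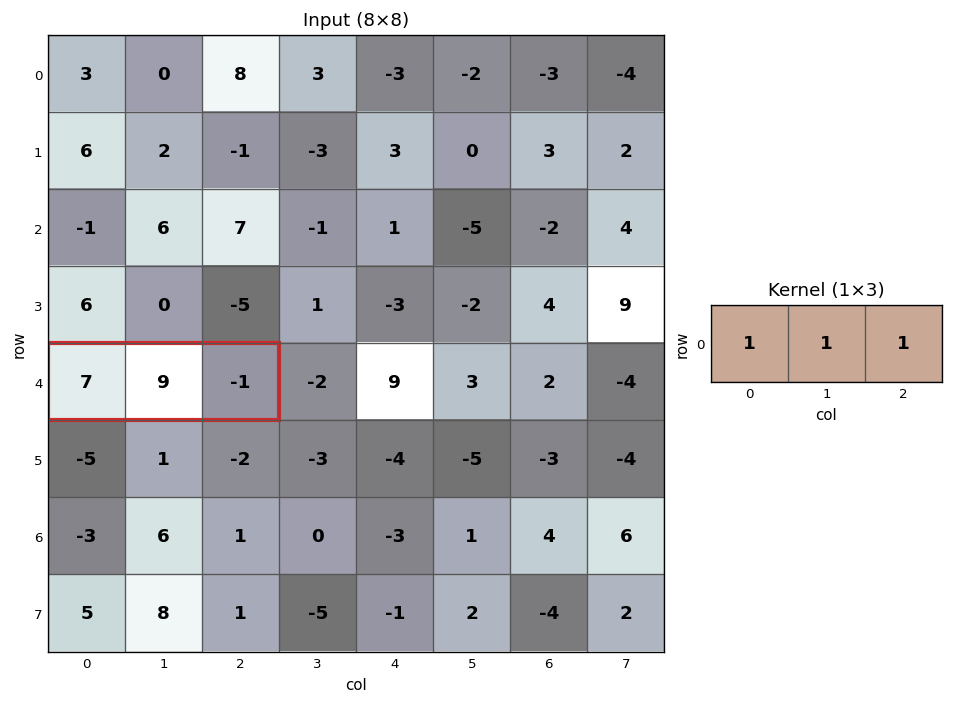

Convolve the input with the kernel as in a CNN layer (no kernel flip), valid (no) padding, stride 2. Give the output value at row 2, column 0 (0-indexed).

The receptive field on the input at this output position is [7 9 -1]. Elementwise product with the kernel and sum: 7·1 + 9·1 + -1·1.

15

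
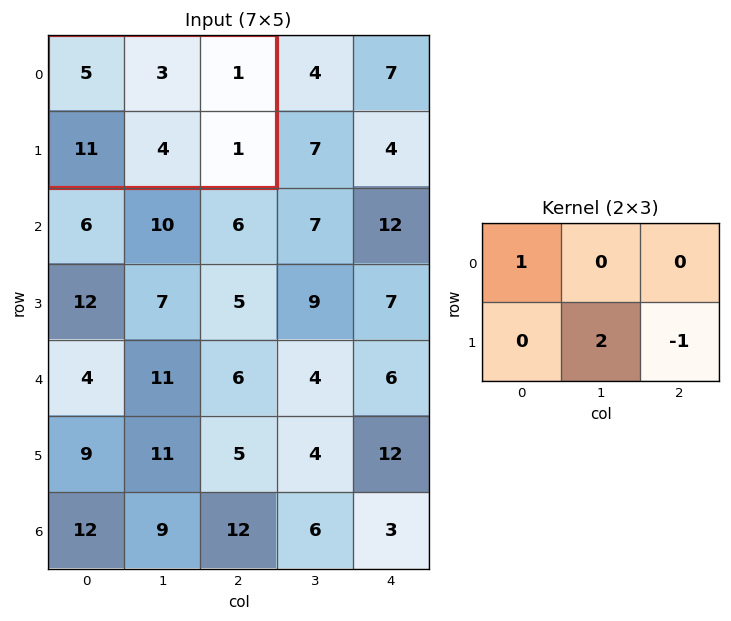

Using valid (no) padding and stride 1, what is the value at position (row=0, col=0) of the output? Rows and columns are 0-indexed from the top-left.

12

The receptive field on the input at this output position is [5 3 1 / 11 4 1]. Elementwise product with the kernel and sum: 5·1 + 4·2 + 1·-1.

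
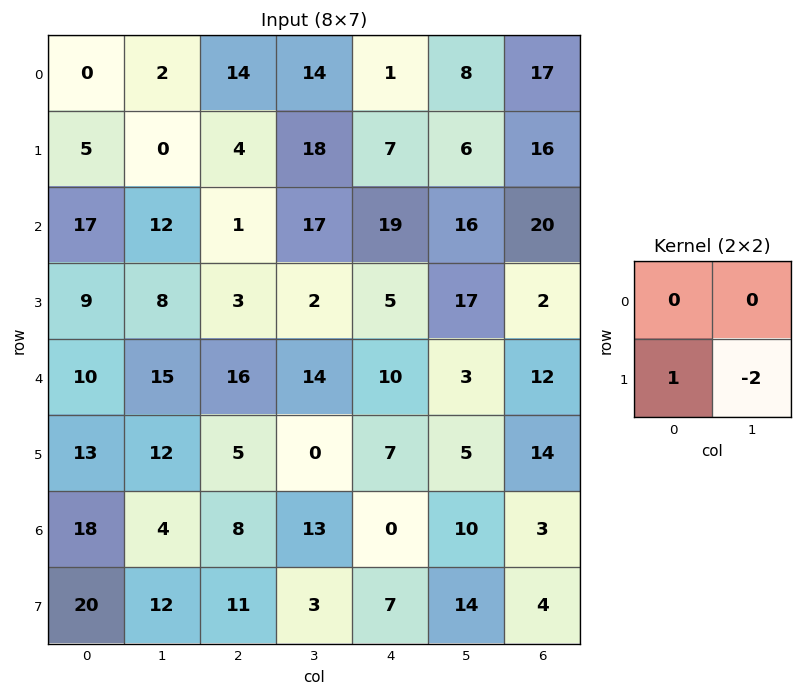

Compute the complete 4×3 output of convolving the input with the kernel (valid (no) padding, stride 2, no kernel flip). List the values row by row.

5 -32 -5
-7 -1 -29
-11 5 -3
-4 5 -21

Output[0,0]: The receptive field on the input at this output position is [0 2 / 5 0]. Elementwise product with the kernel and sum: 5·1 + 0·-2.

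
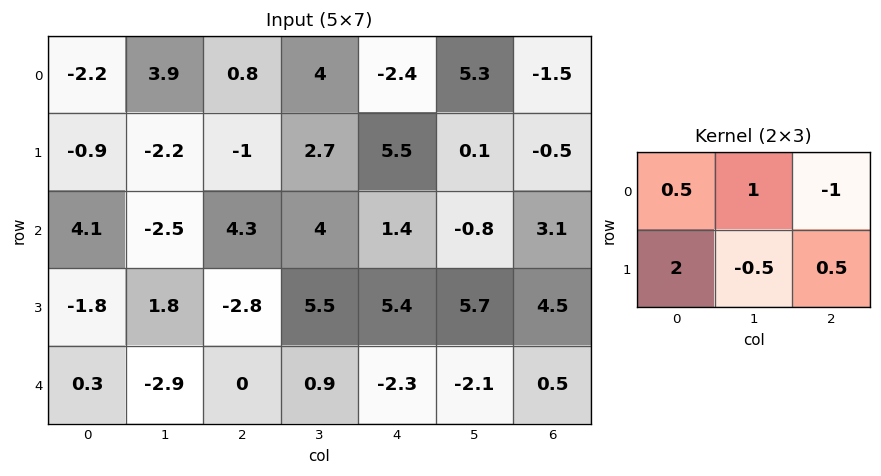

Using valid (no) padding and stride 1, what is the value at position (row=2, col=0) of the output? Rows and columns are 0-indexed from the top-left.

-10.65

The receptive field on the input at this output position is [4.1 -2.5 4.3 / -1.8 1.8 -2.8]. Elementwise product with the kernel and sum: 4.1·0.5 + -2.5·1 + 4.3·-1 + -1.8·2 + 1.8·-0.5 + -2.8·0.5.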